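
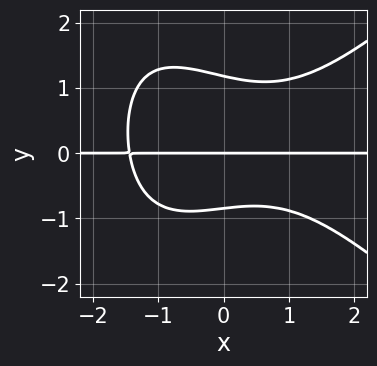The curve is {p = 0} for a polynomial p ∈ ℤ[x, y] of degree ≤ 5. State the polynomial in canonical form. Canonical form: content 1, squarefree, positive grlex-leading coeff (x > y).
x^3*y - x*y^3 - 3*y^3 + y^2 + 3*y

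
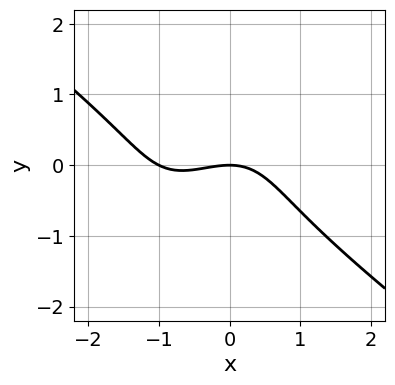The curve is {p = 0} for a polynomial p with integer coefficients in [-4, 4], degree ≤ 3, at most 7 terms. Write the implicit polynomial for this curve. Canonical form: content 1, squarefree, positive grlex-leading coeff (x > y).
1. The degree is 3 — no degree-2 curve has this shape.
2. Reading off the gridlines: one y-axis crossing is at y = 0; among the integer gridlines, it crosses the x-axis at x ∈ {-1, 0}.
3. Matching integer coefficients to the picture gives p.

x^3 - x*y^2 + y^3 + x^2 + 2*y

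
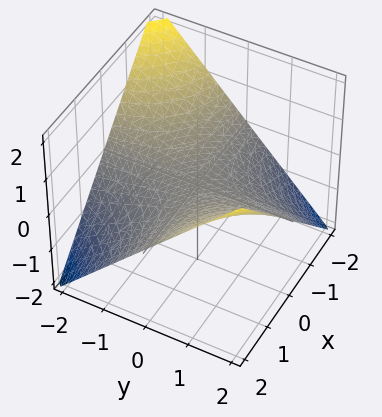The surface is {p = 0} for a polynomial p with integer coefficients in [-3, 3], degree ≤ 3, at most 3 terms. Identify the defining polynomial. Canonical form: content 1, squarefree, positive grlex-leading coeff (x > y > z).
x*y - 2*z

1. Degree: a saddle surface; a quadric, so deg p = 2.
2. Checking where it meets the axes: the visible y-axis segment lies entirely on the surface; every point of the x-axis in the box is on the surface; it crosses the z-axis at the gridline z = 0.
3. Matching integer coefficients to the picture gives p.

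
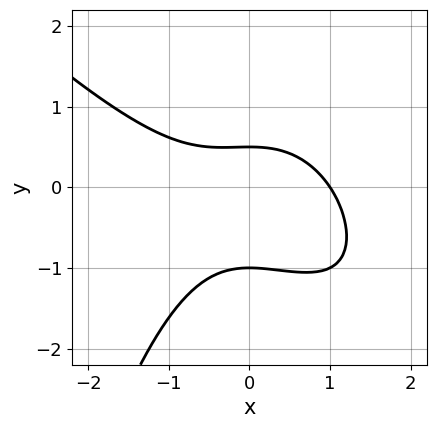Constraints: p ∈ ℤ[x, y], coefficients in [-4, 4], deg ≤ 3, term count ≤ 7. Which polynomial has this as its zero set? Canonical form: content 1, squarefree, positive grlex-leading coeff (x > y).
(a) Degree: a generic line meets the curve in up to 3 points, so deg p = 3.
(b) Against the integer gridlines: it crosses the y-axis at the gridline y = -1; it crosses the x-axis at the gridline x = 1.
(c) Putting this together gives p.

x^3 + x^2*y + 2*y^2 + y - 1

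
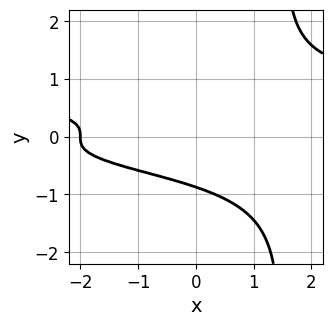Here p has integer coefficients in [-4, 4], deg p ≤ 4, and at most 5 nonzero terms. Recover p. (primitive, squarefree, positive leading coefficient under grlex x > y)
Degree: a generic line meets the curve in up to 4 points, so deg p = 4.
From the visible intercepts: one x-axis crossing is at x = -2.
Putting this together gives p.

2*x*y^3 - 3*y^3 - x - 2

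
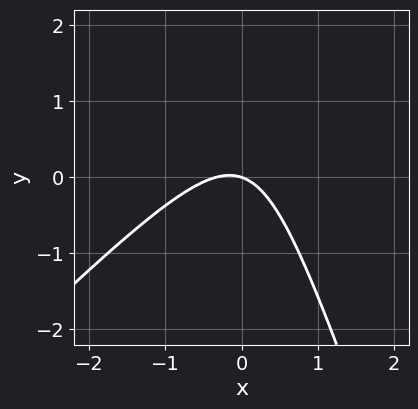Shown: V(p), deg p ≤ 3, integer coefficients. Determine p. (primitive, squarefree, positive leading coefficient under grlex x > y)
First, the degree is 2 — a generic line meets the curve in up to 2 points.
Then, from the visible intercepts: it crosses the x-axis at the gridline x = 0; it meets the y-axis at y = 0 (among the integer gridlines).
Finally, matching integer coefficients to the picture gives p.

3*x^2 - 2*x*y - y^2 + x + 3*y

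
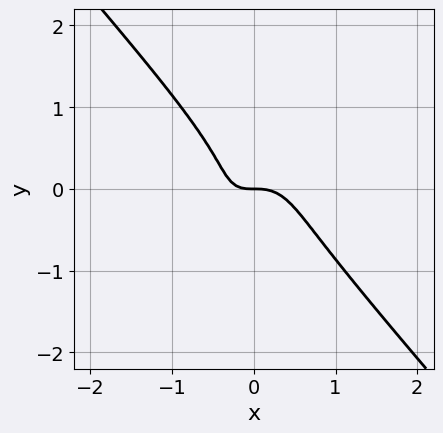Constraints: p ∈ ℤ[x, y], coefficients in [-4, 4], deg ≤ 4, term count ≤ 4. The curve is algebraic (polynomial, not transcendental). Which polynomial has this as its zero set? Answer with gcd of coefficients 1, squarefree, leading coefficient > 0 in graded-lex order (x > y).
(a) Degree: the shape is more complex than any degree-2 curve, so deg p = 3.
(b) From the axis intercepts and sections: one x-axis crossing is at x = 0; one y-axis crossing is at y = 0.
(c) Together with the visible shape, these determine p as stated.

3*x^3 + 2*y^3 + x*y + y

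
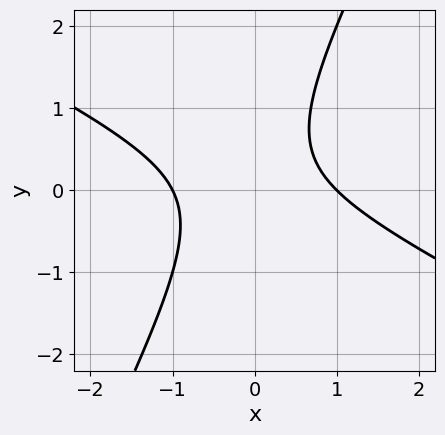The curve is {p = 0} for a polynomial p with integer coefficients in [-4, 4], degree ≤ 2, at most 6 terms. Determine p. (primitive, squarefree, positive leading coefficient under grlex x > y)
(a) Degree: a generic line meets the curve in up to 2 points, so deg p = 2.
(b) Against the integer gridlines: among the integer gridlines, it crosses the x-axis at x ∈ {-1, 1}; the curve avoids every integer y-axis point in the box.
(c) These observations pin down the coefficients.

2*x^2 + 3*x*y - 2*y^2 + y - 2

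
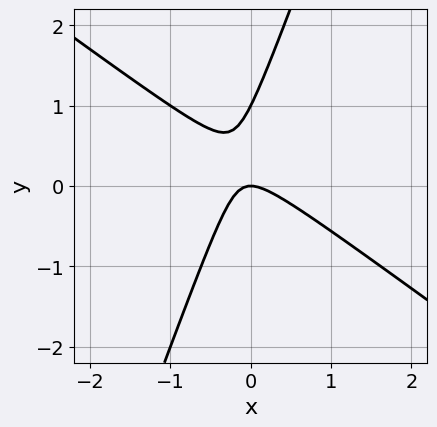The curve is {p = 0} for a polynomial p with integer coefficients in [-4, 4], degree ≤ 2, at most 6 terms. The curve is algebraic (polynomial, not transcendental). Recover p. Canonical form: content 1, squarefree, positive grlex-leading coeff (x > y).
First, degree: the shape is more complex than any degree-1 curve, so deg p = 2.
Next, observable constraints: the y-axis gridline crossings are at y ∈ {0, 1}; it meets the x-axis at x = 0 (among the integer gridlines).
Finally, assembling these constraints gives the stated polynomial.

2*x^2 + 2*x*y - y^2 + y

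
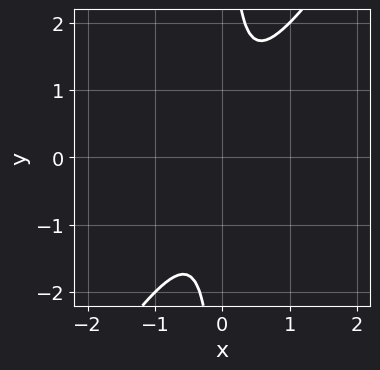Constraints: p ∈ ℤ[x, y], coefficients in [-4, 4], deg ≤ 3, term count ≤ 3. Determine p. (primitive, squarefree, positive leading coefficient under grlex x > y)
3*x^2 - 2*x*y + 1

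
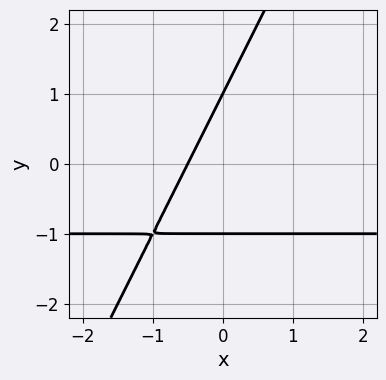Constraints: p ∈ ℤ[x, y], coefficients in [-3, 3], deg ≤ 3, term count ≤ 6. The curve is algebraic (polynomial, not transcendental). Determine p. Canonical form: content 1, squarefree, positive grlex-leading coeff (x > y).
First, deg p = 2. A generic line meets the curve in up to 2 points.
Then, checking where it meets the axes: the y-axis gridline crossings are at y ∈ {-1, 1}.
Finally, together with the visible shape, these determine p as stated.

2*x*y - y^2 + 2*x + 1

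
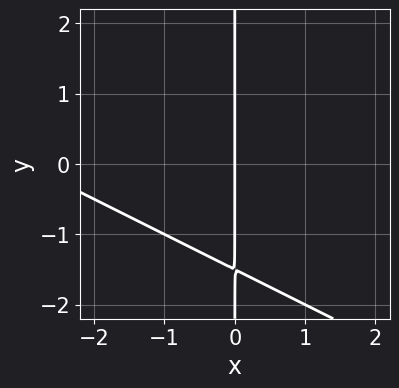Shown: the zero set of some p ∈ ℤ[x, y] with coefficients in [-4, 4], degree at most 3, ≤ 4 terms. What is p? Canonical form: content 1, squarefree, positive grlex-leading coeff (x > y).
(a) deg p = 2.
(b) Against the integer gridlines: one x-axis crossing is at x = 0; the visible y-axis segment lies entirely on the curve.
(c) Solving for integer coefficients yields p as stated.

x^2 + 2*x*y + 3*x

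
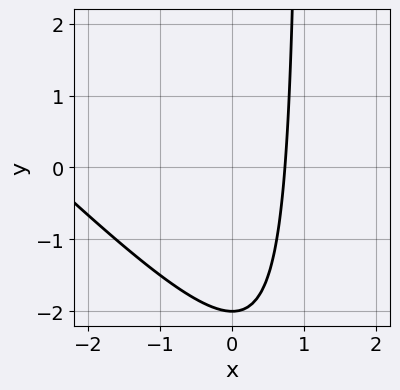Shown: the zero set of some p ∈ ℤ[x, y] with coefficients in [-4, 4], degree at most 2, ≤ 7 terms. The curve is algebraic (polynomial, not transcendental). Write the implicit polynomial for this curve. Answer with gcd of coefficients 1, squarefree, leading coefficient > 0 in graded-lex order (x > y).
x^2 + x*y + 2*x - y - 2

(a) The degree is 2 — no degree-1 curve has this shape.
(b) Reading off the gridlines: one y-axis crossing is at y = -2.
(c) Together with the visible shape, these determine p as stated.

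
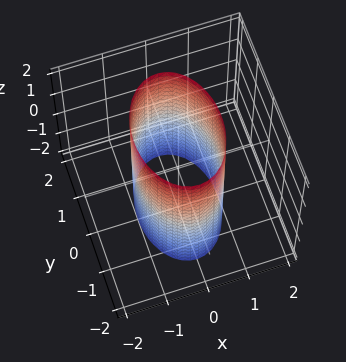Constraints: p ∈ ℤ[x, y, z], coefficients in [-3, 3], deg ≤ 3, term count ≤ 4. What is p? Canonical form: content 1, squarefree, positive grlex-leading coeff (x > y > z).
First, deg p = 2. Constant cross-section along one axis; a quadric.
Next, symmetries: mirror symmetry z ↦ −z ⇒ only even powers of z; the x ↦ −x reflection is a symmetry, so x appears only in even powers; the y ↦ −y reflection is a symmetry, so y appears only in even powers.
Next, from the axis intercepts and sections: it misses every integer gridline on the z-axis; the x-axis gridline crossings are at x ∈ {-1, 1}.
Finally, putting this together gives p.

2*x^2 + y^2 - 2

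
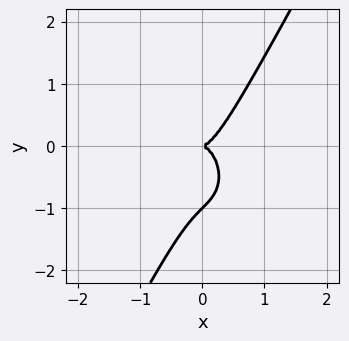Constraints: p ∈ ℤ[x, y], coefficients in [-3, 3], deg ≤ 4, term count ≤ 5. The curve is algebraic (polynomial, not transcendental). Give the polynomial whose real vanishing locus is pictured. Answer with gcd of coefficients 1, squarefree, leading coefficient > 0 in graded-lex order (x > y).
3*x^3 + x*y^2 - y^3 - y^2

(a) Degree: the shape is more complex than any degree-2 curve, so deg p = 3.
(b) From the visible intercepts: one x-axis crossing is at x = 0; among the integer gridlines, it crosses the y-axis at y ∈ {-1, 0}.
(c) Matching integer coefficients to the picture gives p.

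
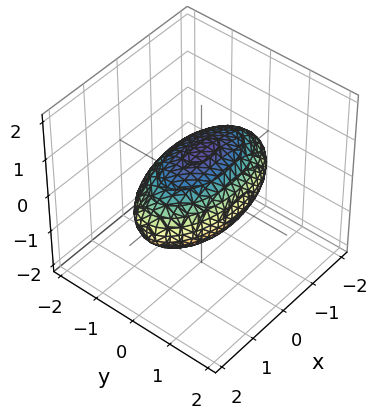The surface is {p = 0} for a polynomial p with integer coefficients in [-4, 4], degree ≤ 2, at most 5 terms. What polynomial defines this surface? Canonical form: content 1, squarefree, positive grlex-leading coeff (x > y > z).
x^2 + 3*y^2 + 3*z^2 - 3

1. Degree: a closed, bounded, convex surface; a quadric, so deg p = 2.
2. Symmetries: mirror symmetry z ↦ −z ⇒ only even powers of z; it's symmetric under y → −y, forcing even powers of y; it's symmetric under x → −x, forcing even powers of x.
3. Checking where it meets the axes: the z-axis gridline crossings are at z ∈ {-1, 1}; the y-axis gridline crossings are at y ∈ {-1, 1}.
4. These observations pin down the coefficients.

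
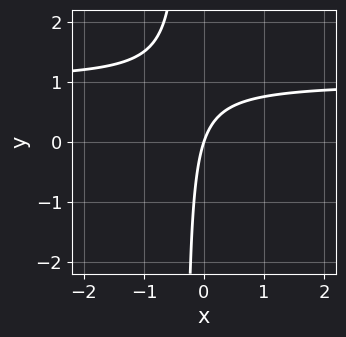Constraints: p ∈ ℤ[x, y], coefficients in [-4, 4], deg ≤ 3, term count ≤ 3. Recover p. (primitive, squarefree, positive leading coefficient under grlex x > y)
First, deg p = 2. The shape is more complex than any degree-1 curve.
Then, from the axis intercepts and sections: it crosses the y-axis at the gridline y = 0; it crosses the x-axis at the gridline x = 0.
Finally, assembling these constraints gives the stated polynomial.

3*x*y - 3*x + y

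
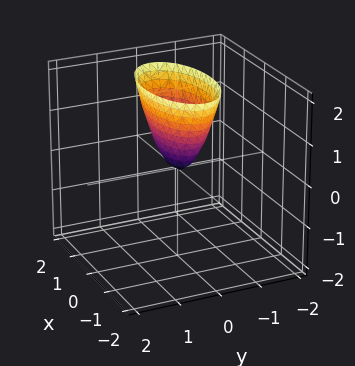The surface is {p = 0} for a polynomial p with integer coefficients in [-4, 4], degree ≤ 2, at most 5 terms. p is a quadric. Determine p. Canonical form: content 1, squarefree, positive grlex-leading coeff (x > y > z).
First, the degree is 2 — a single bowl opening along one axis; a quadric.
Next, symmetries: mirror symmetry x ↦ −x ⇒ only even powers of x; mirror symmetry y ↦ −y ⇒ only even powers of y.
Then, observable constraints: one y-axis crossing is at y = 0; one x-axis crossing is at x = 0.
Finally, the integer polynomial consistent with all of this is the stated p.

x^2 + 3*y^2 - z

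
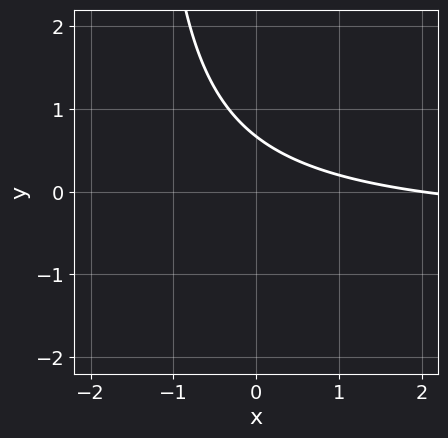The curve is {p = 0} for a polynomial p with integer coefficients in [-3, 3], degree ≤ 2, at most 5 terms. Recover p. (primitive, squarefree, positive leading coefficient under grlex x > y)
First, degree: no degree-1 curve has this shape, so deg p = 2.
Next, observable constraints: it crosses the x-axis at the gridline x = 2.
Finally, together with the visible shape, these determine p as stated.

2*x*y + x + 3*y - 2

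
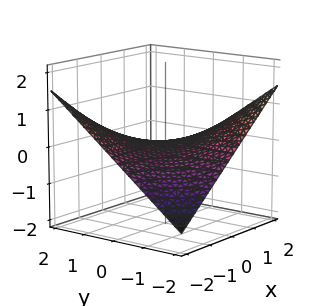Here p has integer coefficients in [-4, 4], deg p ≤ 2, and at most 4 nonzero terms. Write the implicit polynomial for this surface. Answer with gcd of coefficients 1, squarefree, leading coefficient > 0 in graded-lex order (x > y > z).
The degree is 2 — a hyperbolic paraboloid; a quadric.
From the visible intercepts: every point of the y-axis in the box is on the surface; one z-axis crossing is at z = 0; the visible x-axis segment lies entirely on the surface.
Solving for integer coefficients yields p as stated.

x*y + 3*z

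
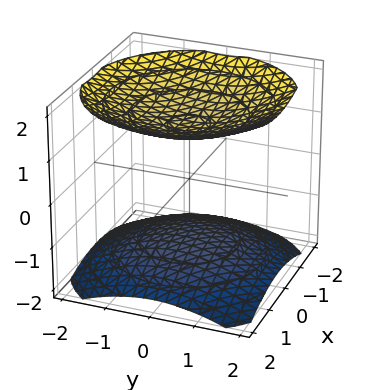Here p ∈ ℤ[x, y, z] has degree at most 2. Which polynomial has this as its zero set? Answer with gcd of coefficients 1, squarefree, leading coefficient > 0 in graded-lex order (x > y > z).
1. I count 2 distinct pieces.
2. Degree: two separate bowl-shaped sheets opening away from each other; a quadric, so deg p = 2.
3. By symmetry, the z-axis is an axis of rotation, so x and y enter only as x² + y²; the z ↦ −z reflection is a symmetry, so z appears only in even powers.
4. From the visible intercepts: it misses every integer gridline on the y-axis; no x-intercept at any integer in the box.
5. These observations pin down the coefficients.

x^2 + y^2 - 2*z^2 + 3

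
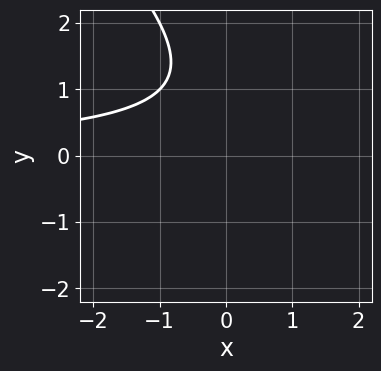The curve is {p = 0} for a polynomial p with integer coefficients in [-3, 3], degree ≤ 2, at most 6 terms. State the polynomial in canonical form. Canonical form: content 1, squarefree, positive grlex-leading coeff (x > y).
deg p = 2. A generic line meets the curve in up to 2 points.
Reading off the gridlines: it misses every integer gridline on the x-axis; no y-intercept at any integer in the box.
Solving for integer coefficients yields p as stated.

x*y + y^2 - 2*y + 2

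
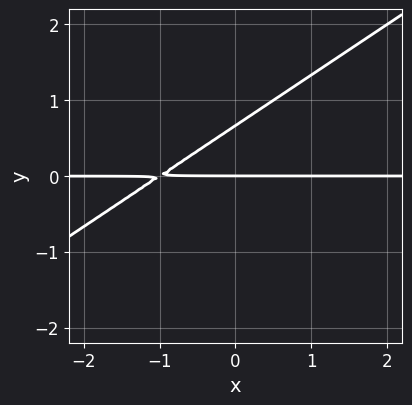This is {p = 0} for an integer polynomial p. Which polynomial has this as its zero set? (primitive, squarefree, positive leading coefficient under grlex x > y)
2*x*y - 3*y^2 + 2*y

First, the degree is 2 — the shape is more complex than any degree-1 curve.
Then, against the integer gridlines: every point of the x-axis in the box is on the curve; it meets the y-axis at y = 0 (among the integer gridlines).
Finally, solving for integer coefficients yields p as stated.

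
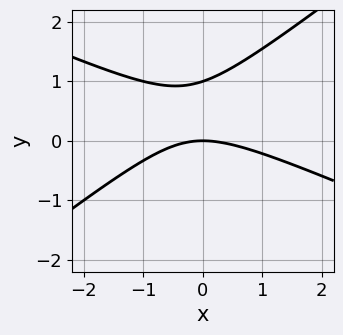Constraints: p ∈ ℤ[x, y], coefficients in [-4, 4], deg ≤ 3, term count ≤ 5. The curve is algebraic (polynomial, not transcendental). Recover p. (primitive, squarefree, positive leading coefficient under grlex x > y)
x^2 + x*y - 3*y^2 + 3*y

1. The degree is 2 — no degree-1 curve has this shape.
2. Reading off the gridlines: among the integer gridlines, it crosses the y-axis at y ∈ {0, 1}; it crosses the x-axis at the gridline x = 0.
3. These observations pin down the coefficients.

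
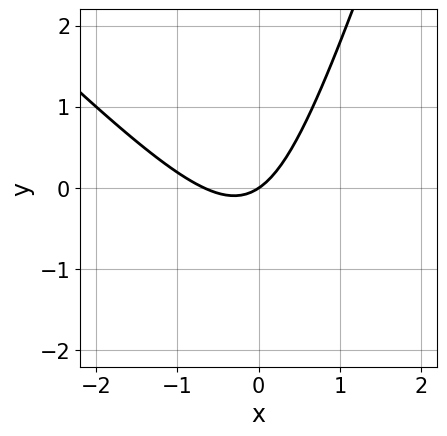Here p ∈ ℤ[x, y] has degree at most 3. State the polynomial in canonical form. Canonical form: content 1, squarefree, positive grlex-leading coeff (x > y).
3*x^2 + 2*x*y - y^2 + 2*x - 3*y

1. The degree is 2 — a generic line meets the curve in up to 2 points.
2. From the visible intercepts: it crosses the x-axis at the gridline x = 0; it meets the y-axis at y = 0 (among the integer gridlines).
3. Together with the visible shape, these determine p as stated.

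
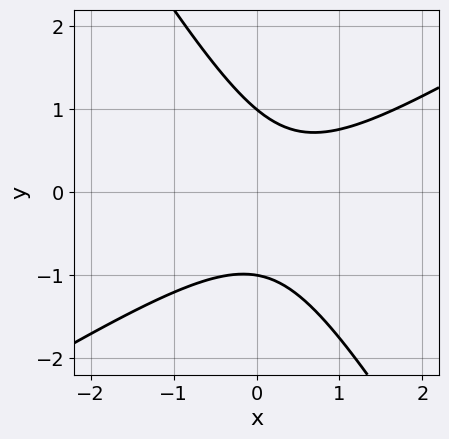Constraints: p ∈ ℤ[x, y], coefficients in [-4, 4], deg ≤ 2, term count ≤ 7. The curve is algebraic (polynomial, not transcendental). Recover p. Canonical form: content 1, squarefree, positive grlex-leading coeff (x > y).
Degree: the shape is more complex than any degree-1 curve, so deg p = 2.
Against the integer gridlines: among the integer gridlines, it crosses the y-axis at y ∈ {-1, 1}; no x-intercept at any integer in the box.
Putting this together gives p.

3*x^2 - 3*x*y - 3*y^2 - 2*x + 3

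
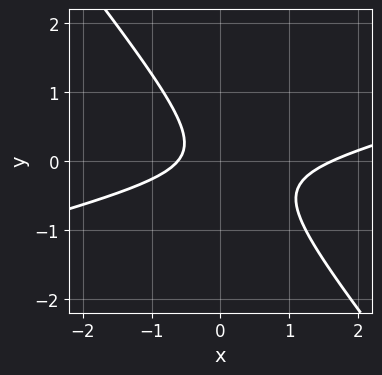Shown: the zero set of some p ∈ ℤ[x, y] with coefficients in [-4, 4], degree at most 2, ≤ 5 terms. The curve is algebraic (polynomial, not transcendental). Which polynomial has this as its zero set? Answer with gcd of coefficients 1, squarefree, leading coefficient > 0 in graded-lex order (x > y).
x^2 - 3*x*y - 3*y^2 - x - 1

1. The degree is 2 — a generic line meets the curve in up to 2 points.
2. Observable constraints: the curve avoids every integer y-axis point in the box.
3. The integer polynomial consistent with all of this is the stated p.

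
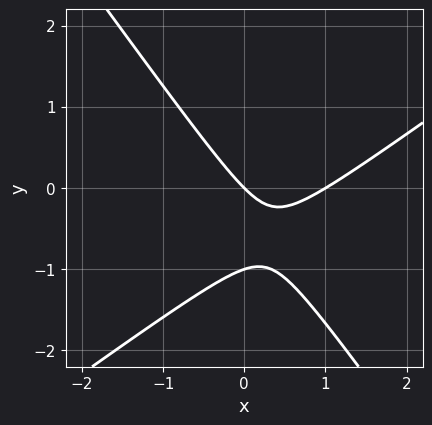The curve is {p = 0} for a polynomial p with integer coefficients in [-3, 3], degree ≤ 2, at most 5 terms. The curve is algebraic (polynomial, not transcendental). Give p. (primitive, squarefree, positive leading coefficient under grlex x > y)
deg p = 2. A generic line meets the curve in up to 2 points.
From the visible intercepts: among the integer gridlines, it crosses the y-axis at y ∈ {-1, 0}; among the integer gridlines, it crosses the x-axis at x ∈ {0, 1}.
Matching integer coefficients to the picture gives p.

3*x^2 - 2*x*y - 3*y^2 - 3*x - 3*y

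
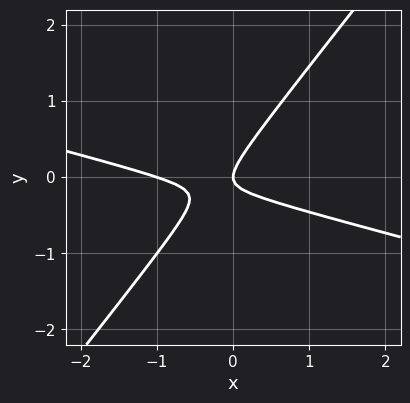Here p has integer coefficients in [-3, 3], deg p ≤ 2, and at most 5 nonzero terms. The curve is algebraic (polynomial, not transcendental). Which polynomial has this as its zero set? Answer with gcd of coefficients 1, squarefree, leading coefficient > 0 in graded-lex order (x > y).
x^2 + 3*x*y - 3*y^2 + x

(a) Degree: the shape is more complex than any degree-1 curve, so deg p = 2.
(b) Against the integer gridlines: one y-axis crossing is at y = 0; among the integer gridlines, it crosses the x-axis at x ∈ {-1, 0}.
(c) Assembling these constraints gives the stated polynomial.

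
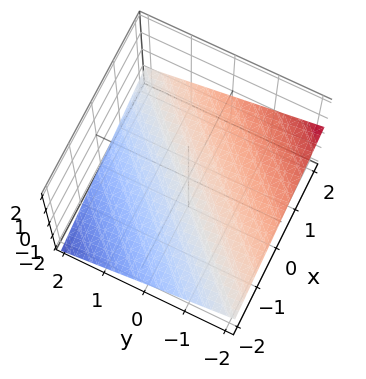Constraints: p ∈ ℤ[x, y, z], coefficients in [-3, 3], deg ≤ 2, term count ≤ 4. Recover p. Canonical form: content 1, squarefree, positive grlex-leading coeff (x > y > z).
x - y - 3*z - 2

The degree is 1 — every cross-section is a straight line — this is a plane.
From the axis intercepts and sections: it crosses the x-axis at the gridline x = 2; one y-axis crossing is at y = -2.
Assembling these constraints gives the stated polynomial.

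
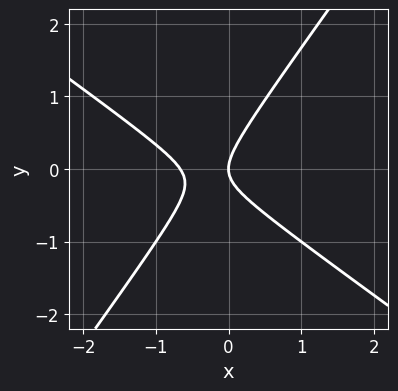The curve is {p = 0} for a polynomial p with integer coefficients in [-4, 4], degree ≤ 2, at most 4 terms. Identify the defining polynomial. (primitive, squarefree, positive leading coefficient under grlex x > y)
3*x^2 + 2*x*y - 3*y^2 + 2*x

1. The degree is 2 — no degree-1 curve has this shape.
2. Against the integer gridlines: one x-axis crossing is at x = 0; it meets the y-axis at y = 0 (among the integer gridlines).
3. Together with the visible shape, these determine p as stated.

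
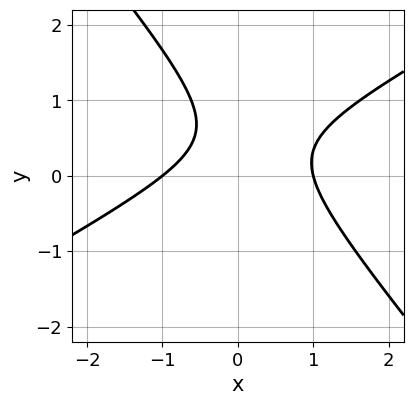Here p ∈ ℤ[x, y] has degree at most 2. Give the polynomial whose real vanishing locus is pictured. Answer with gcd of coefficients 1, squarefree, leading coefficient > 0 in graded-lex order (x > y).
2*x^2 - 2*x*y - 3*y^2 + 3*y - 2

(a) Degree: the shape is more complex than any degree-1 curve, so deg p = 2.
(b) From the visible intercepts: among the integer gridlines, it crosses the x-axis at x ∈ {-1, 1}; it misses every integer gridline on the y-axis.
(c) Putting this together gives p.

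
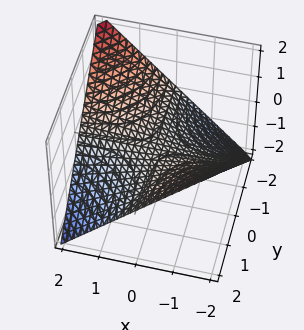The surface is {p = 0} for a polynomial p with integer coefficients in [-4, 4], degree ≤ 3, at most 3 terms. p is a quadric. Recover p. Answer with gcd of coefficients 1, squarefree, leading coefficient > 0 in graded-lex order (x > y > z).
x*y + 2*z

(a) deg p = 2. A hyperbolic paraboloid; a quadric.
(b) Checking where it meets the axes: the visible y-axis segment lies entirely on the surface; every point of the x-axis in the box is on the surface; one z-axis crossing is at z = 0.
(c) Together with the visible shape, these determine p as stated.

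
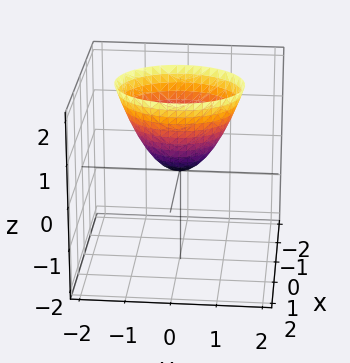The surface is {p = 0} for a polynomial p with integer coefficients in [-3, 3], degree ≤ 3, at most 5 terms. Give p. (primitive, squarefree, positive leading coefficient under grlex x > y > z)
1. deg p = 2.
2. Symmetries: mirror symmetry x ↦ −x ⇒ only even powers of x; it's symmetric under y → −y, forcing even powers of y.
3. From the axis intercepts and sections: it meets the x-axis at x = 0 (among the integer gridlines); it meets the z-axis at z = 0 (among the integer gridlines); it crosses the y-axis at the gridline y = 0.
4. Fitting integer coefficients to these (and the overall shape) gives p.

3*x^2 + 2*y^2 - 2*z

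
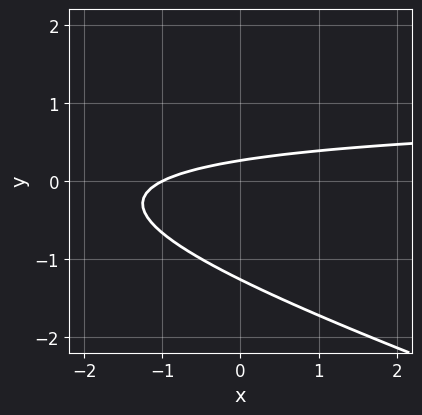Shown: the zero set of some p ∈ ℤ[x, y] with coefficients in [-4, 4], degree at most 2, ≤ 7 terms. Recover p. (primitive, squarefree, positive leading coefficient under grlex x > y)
x*y + 3*y^2 - x + 3*y - 1

1. Degree: no degree-1 curve has this shape, so deg p = 2.
2. Observable constraints: it crosses the x-axis at the gridline x = -1.
3. The integer polynomial consistent with all of this is the stated p.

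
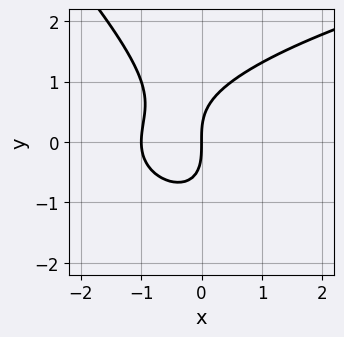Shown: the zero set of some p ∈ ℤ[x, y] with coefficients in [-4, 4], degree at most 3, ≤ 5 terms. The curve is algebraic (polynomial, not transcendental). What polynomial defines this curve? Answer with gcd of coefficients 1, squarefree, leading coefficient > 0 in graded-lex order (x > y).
x*y^2 + y^3 - 2*x^2 - 2*x

First, degree: a generic line meets the curve in up to 3 points, so deg p = 3.
Then, from the visible intercepts: it crosses the y-axis at the gridline y = 0; the x-axis gridline crossings are at x ∈ {-1, 0}.
Finally, fitting integer coefficients to these (and the overall shape) gives p.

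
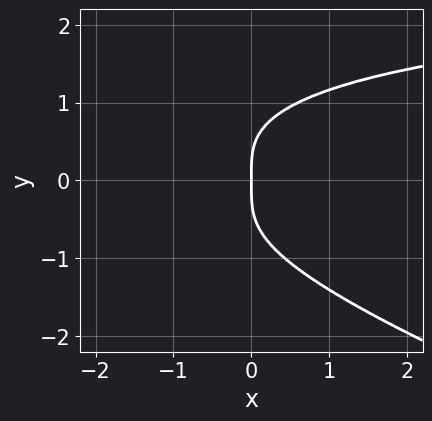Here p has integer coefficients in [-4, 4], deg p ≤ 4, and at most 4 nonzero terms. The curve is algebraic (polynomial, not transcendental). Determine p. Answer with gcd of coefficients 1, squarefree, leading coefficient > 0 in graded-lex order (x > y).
x*y^3 + 3*y^4 - 3*x*y^2 - 3*x

1. deg p = 4. The shape is more complex than any degree-3 curve.
2. Checking where it meets the axes: one x-axis crossing is at x = 0; it crosses the y-axis at the gridline y = 0.
3. Putting this together gives p.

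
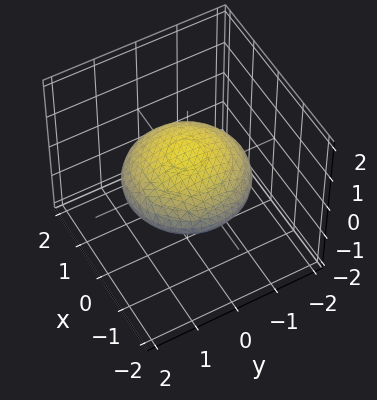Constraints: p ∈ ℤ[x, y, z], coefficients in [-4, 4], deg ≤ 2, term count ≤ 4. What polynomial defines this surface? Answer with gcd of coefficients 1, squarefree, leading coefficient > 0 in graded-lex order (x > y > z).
x^2 + y^2 + 3*z^2 - 2

Degree: a generic line meets the surface in up to 2 points, so deg p = 2.
Symmetries: rotational symmetry about the z-axis ⇒ p depends on x, y only through x² + y².
Reading off the gridlines: a circular section at z = 0 has radius between 1 and 2.
Matching integer coefficients to the picture gives p.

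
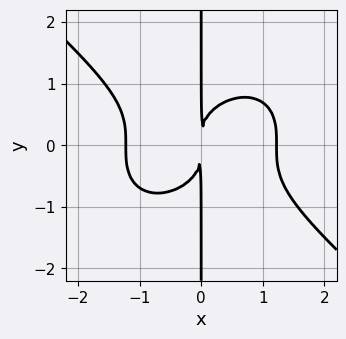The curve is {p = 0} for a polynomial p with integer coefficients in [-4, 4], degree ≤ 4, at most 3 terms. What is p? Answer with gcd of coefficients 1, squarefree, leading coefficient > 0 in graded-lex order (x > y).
Degree: the shape is more complex than any degree-3 curve, so deg p = 4.
Against the integer gridlines: the visible y-axis segment lies entirely on the curve.
Putting this together gives p.

2*x^4 + 3*x*y^3 - 3*x^2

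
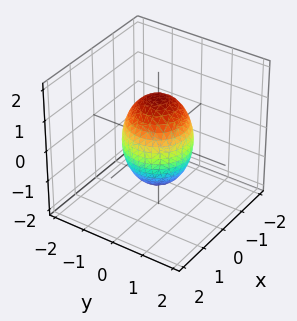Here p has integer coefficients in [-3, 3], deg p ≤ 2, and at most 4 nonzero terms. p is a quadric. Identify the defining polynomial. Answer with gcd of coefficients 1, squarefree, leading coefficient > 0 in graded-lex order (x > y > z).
(a) Degree: bounded and convex; a quadric, so deg p = 2.
(b) Symmetry: the z-axis is an axis of rotation, so x and y enter only as x² + y²; the z ↦ −z reflection is a symmetry, so z appears only in even powers.
(c) Checking where it meets the axes: a circular section at z = 0 has radius exactly 1; among the integer gridlines, it crosses the x-axis at x ∈ {-1, 1}; among the integer gridlines, it crosses the y-axis at y ∈ {-1, 1}.
(d) These observations pin down the coefficients.

2*x^2 + 2*y^2 + z^2 - 2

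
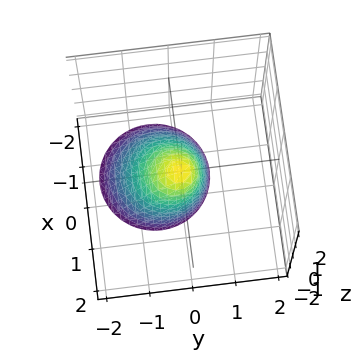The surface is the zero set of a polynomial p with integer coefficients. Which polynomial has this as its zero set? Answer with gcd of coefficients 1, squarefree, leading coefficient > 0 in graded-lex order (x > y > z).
Degree: no degree-1 surface has this shape, so deg p = 2.
From the visible intercepts: it meets the y-axis at y = 0 (among the integer gridlines); it meets the x-axis at x = 0 (among the integer gridlines).
Matching integer coefficients to the picture gives p.

2*x^2 - x*z + 2*y^2 - y*z + z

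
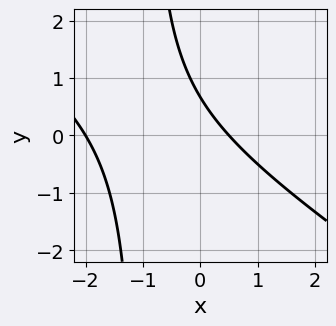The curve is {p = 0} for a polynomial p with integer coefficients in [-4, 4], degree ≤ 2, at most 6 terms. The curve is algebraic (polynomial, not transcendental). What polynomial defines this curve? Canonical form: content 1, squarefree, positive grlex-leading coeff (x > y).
2*x^2 + 3*x*y + 3*x + 3*y - 2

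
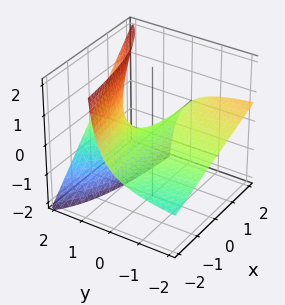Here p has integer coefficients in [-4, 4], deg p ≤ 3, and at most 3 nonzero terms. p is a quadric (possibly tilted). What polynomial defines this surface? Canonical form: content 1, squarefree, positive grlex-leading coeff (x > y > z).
1. deg p = 2. The shape is more complex than any degree-1 surface.
2. From the axis intercepts and sections: it crosses the z-axis at the gridline z = 0; the visible y-axis segment lies entirely on the surface; the visible x-axis segment lies entirely on the surface.
3. Putting this together gives p.

x*y - 2*y*z + 2*z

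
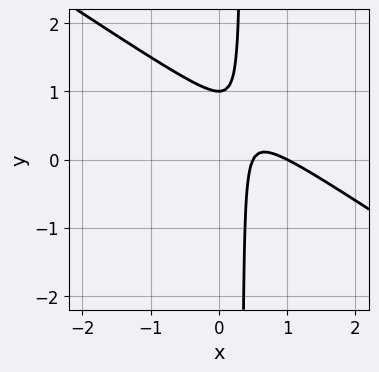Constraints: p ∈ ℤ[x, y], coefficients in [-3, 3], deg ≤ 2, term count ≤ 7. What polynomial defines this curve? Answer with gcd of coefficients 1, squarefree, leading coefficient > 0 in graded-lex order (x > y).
deg p = 2. No degree-1 curve has this shape.
From the axis intercepts and sections: one y-axis crossing is at y = 1; one x-axis crossing is at x = 1.
Fitting integer coefficients to these (and the overall shape) gives p.

2*x^2 + 3*x*y - 3*x - y + 1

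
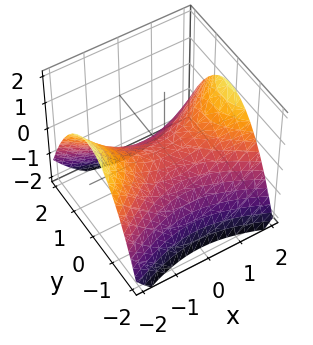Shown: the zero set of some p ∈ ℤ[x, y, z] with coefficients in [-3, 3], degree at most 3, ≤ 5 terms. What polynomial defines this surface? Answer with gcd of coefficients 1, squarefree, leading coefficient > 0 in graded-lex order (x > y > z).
deg p = 2. A hyperbolic paraboloid; a quadric.
Symmetries: mirror symmetry x ↦ −x ⇒ only even powers of x; mirror symmetry y ↦ −y ⇒ only even powers of y.
Checking where it meets the axes: one y-axis crossing is at y = 0; it meets the x-axis at x = 0 (among the integer gridlines); it meets the z-axis at z = 0 (among the integer gridlines).
Together with the visible shape, these determine p as stated.

x^2 - 2*y^2 - 3*z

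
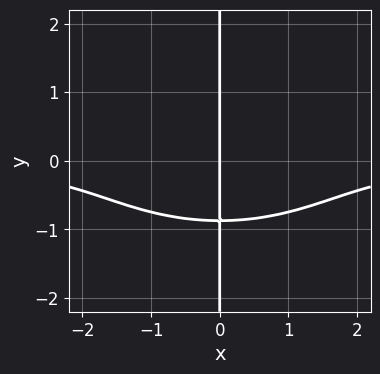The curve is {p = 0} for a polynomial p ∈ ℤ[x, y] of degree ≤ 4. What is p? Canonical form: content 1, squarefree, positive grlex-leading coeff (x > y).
x^3*y + 3*x*y^3 + 2*x

1. Degree: the shape is more complex than any degree-3 curve, so deg p = 4.
2. Reading off the gridlines: the visible y-axis segment lies entirely on the curve; it crosses the x-axis at the gridline x = 0.
3. These observations pin down the coefficients.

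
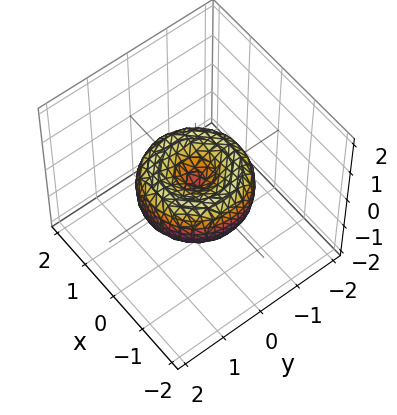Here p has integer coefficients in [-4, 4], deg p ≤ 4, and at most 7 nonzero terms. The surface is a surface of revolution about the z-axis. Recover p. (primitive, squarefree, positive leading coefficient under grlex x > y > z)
2*x^4 + 4*x^2*y^2 + 2*y^4 - 3*x^2 - 3*y^2 + 3*z^2

(a) deg p = 4. The shape is more complex than any degree-3 surface.
(b) Symmetry: every cross-section ⟂ z is a circle, so x, y appear only via x² + y².
(c) Observable constraints: one y-axis crossing is at y = 0; it crosses the z-axis at the gridline z = 0; a circular section at z = 0 has radius between 1 and 2.
(d) Solving for integer coefficients yields p as stated.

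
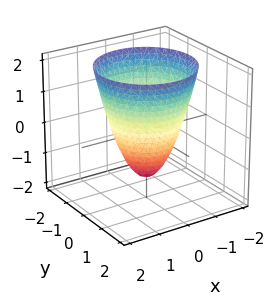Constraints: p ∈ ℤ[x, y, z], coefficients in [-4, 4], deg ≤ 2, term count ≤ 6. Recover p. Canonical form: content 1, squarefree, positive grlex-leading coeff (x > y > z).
3*x^2 + 3*y^2 - 2*z - 3

(a) Degree: no degree-1 surface has this shape, so deg p = 2.
(b) Symmetries: rotational symmetry about the z-axis ⇒ p depends on x, y only through x² + y².
(c) Observable constraints: a circular section at z = 0 has radius exactly 1; the y-axis gridline crossings are at y ∈ {-1, 1}.
(d) Assembling these constraints gives the stated polynomial. Check: (-1, 0, 0) on the x-axis lies on the surface, and p(-1, 0, 0) = 0. ✓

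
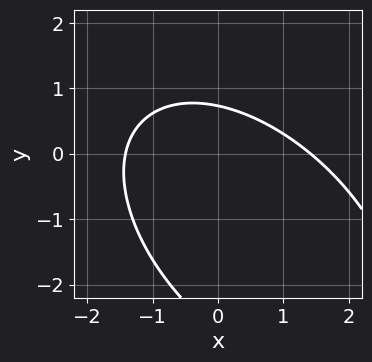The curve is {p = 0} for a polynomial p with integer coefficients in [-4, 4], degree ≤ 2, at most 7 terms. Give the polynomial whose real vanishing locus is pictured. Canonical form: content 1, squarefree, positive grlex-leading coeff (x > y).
x^2 + x*y + y^2 + 2*y - 2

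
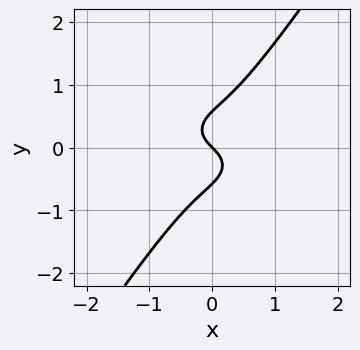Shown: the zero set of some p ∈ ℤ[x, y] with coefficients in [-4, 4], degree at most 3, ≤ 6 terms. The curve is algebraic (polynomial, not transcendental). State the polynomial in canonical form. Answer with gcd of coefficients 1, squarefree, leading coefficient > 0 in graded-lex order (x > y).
1. The degree is 3 — no degree-2 curve has this shape.
2. Against the integer gridlines: it meets the x-axis at x = 0 (among the integer gridlines); it crosses the y-axis at the gridline y = 0.
3. Matching integer coefficients to the picture gives p.

3*x^3 + 3*x*y^2 - 3*y^3 + x + y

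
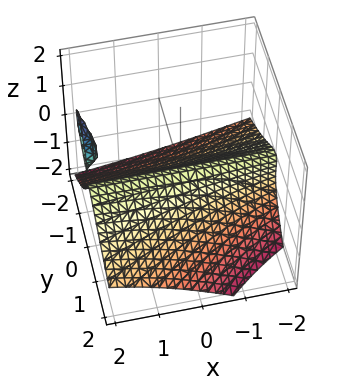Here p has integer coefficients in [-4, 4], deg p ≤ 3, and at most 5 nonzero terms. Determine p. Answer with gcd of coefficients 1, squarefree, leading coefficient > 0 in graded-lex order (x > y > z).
1. There are 2 components. Treating them together as one polynomial.
2. Degree: the shape is more complex than any degree-2 surface, so deg p = 3.
3. Observable constraints: every point of the x-axis in the box is on the surface; one z-axis crossing is at z = 0; one y-axis crossing is at y = 0.
4. Assembling these constraints gives the stated polynomial.

2*x*y*z - x*z^2 + 2*z^3 + 3*y^2 + z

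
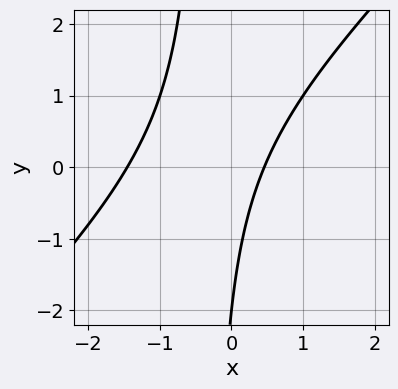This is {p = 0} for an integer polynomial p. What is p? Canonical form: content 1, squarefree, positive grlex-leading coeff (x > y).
3*x^2 - 3*x*y + 3*x - y - 2

Degree: the shape is more complex than any degree-1 curve, so deg p = 2.
Against the integer gridlines: one y-axis crossing is at y = -2.
Assembling these constraints gives the stated polynomial.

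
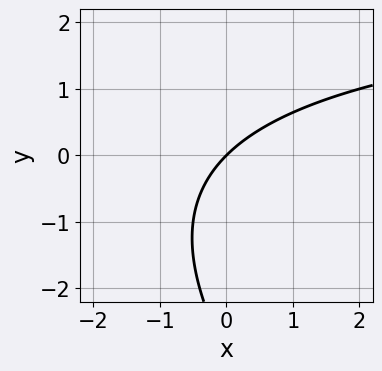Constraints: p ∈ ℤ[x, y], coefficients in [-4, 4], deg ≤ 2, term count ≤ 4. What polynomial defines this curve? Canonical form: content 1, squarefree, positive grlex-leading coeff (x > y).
The degree is 2 — the shape is more complex than any degree-1 curve.
From the axis intercepts and sections: it crosses the y-axis at the gridline y = 0; it meets the x-axis at x = 0 (among the integer gridlines).
Matching integer coefficients to the picture gives p.

x*y + y^2 - 3*x + 3*y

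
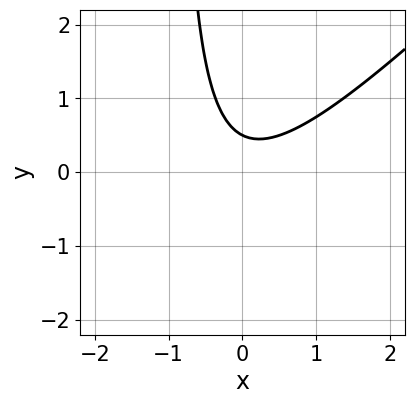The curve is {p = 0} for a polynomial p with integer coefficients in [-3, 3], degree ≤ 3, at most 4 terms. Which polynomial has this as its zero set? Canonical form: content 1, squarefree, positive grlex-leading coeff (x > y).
1. deg p = 2.
2. Observable constraints: no x-intercept at any integer in the box.
3. These observations pin down the coefficients.

2*x^2 - 2*x*y - 2*y + 1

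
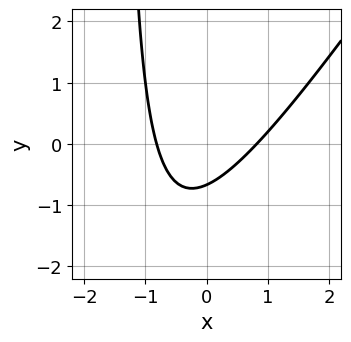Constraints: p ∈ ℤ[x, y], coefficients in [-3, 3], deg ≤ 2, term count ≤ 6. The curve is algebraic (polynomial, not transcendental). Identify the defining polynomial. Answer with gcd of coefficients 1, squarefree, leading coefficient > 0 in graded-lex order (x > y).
3*x^2 - 2*x*y - 3*y - 2

1. Degree: the shape is more complex than any degree-1 curve, so deg p = 2.
2. Matching integer coefficients to the picture gives p.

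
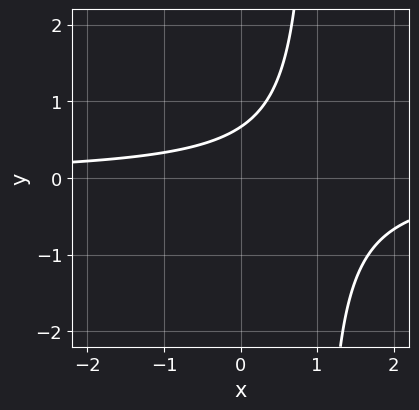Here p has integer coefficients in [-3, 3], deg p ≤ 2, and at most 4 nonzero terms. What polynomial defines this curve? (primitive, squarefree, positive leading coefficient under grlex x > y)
3*x*y - 3*y + 2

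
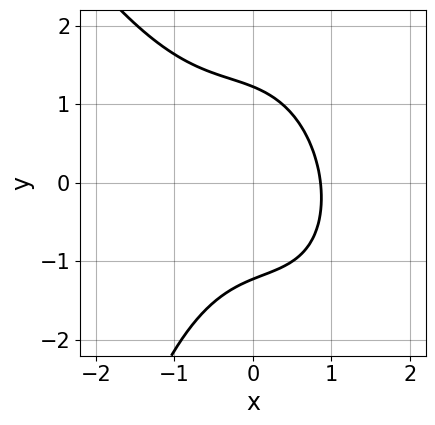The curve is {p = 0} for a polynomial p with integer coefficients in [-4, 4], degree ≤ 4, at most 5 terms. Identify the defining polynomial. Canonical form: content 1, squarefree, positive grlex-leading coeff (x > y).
2*x^3 + x^2*y + 2*y^2 + 2*x - 3

deg p = 3. No degree-2 curve has this shape.
The integer polynomial consistent with all of this is the stated p.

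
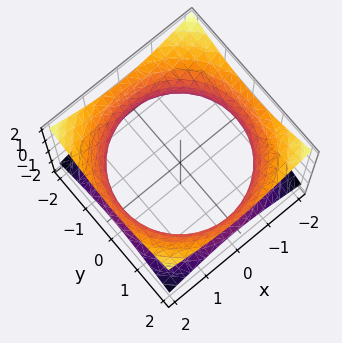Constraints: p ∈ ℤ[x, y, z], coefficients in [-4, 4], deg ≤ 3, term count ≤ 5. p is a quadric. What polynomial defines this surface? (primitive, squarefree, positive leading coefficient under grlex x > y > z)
x^2 + y^2 - 2*z^2 - 3

(a) Degree: one connected sheet with a waist; a quadric, so deg p = 2.
(b) Symmetries: the z ↦ −z reflection is a symmetry, so z appears only in even powers; the z-axis is an axis of rotation, so x and y enter only as x² + y².
(c) Observable constraints: it misses every integer gridline on the z-axis; a circular section at z = 0 has radius between 1 and 2.
(d) Matching integer coefficients to the picture gives p.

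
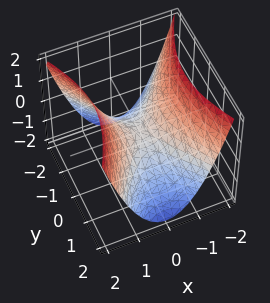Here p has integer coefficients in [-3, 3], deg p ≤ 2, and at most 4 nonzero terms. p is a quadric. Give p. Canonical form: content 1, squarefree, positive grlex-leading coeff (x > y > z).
2*x^2 - y^2 - 2*z

(a) deg p = 2. A saddle surface; a quadric.
(b) Symmetries: mirror symmetry y ↦ −y ⇒ only even powers of y; the x ↦ −x reflection is a symmetry, so x appears only in even powers.
(c) From the axis intercepts and sections: it meets the y-axis at y = 0 (among the integer gridlines); it meets the z-axis at z = 0 (among the integer gridlines); it meets the x-axis at x = 0 (among the integer gridlines).
(d) Solving for integer coefficients yields p as stated.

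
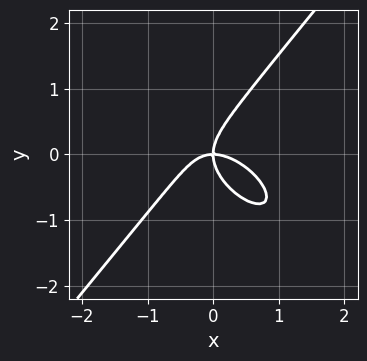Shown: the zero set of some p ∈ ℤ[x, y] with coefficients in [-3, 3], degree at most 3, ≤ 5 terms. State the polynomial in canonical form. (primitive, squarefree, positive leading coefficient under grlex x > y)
1. Degree: no degree-2 curve has this shape, so deg p = 3.
2. From the axis intercepts and sections: one y-axis crossing is at y = 0; it meets the x-axis at x = 0 (among the integer gridlines).
3. Fitting integer coefficients to these (and the overall shape) gives p.

3*x^3 + 2*x^2*y - 3*y^3 + 3*x*y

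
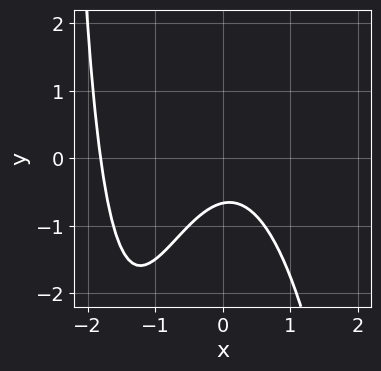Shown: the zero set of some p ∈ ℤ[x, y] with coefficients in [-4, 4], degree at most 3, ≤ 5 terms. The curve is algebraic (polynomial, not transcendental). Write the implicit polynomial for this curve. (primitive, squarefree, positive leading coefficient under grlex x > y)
1. The degree is 3 — the shape is more complex than any degree-2 curve.
2. Putting this together gives p.

2*x^3 + 3*x^2 + x*y + 3*y + 2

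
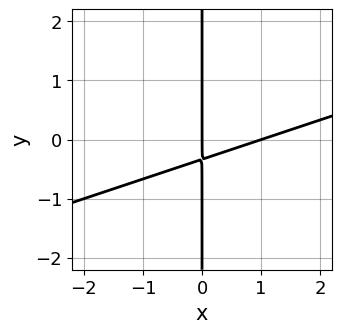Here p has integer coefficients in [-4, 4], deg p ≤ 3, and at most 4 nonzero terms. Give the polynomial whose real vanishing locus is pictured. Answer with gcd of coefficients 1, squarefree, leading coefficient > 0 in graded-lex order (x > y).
First, deg p = 2. A generic line meets the curve in up to 2 points.
Then, checking where it meets the axes: the x-axis gridline crossings are at x ∈ {0, 1}; every point of the y-axis in the box is on the curve.
Finally, solving for integer coefficients yields p as stated.

x^2 - 3*x*y - x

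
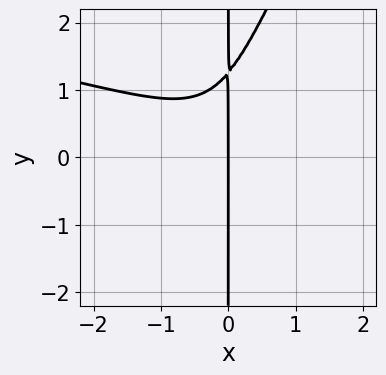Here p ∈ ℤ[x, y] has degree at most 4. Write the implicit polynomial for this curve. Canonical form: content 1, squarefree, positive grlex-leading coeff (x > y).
1. The degree is 4 — the shape is more complex than any degree-3 curve.
2. Against the integer gridlines: the visible y-axis segment lies entirely on the curve; it meets the x-axis at x = 0 (among the integer gridlines).
3. Assembling these constraints gives the stated polynomial.

2*x^2*y^2 - x*y^3 + 2*x^3 + 2*x^2*y + 2*x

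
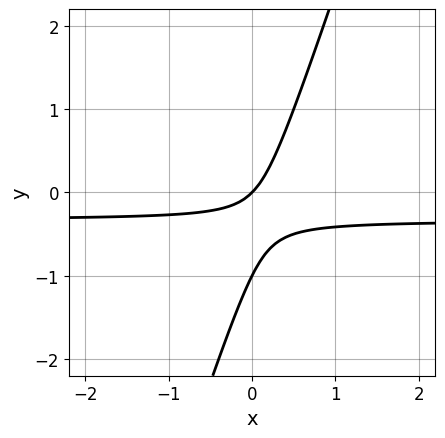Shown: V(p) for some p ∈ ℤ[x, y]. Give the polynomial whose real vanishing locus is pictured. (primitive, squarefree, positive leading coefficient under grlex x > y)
3*x*y - y^2 + x - y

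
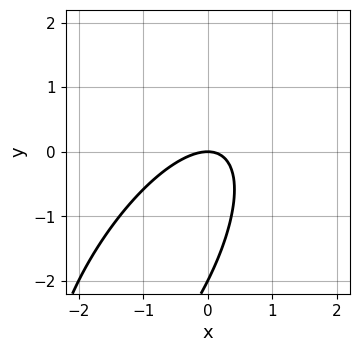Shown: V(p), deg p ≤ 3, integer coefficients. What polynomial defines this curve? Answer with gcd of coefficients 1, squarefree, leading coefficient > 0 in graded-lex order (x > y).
The degree is 2 — a generic line meets the curve in up to 2 points.
Observable constraints: the y-axis gridline crossings are at y ∈ {-2, 0}; it crosses the x-axis at the gridline x = 0.
These observations pin down the coefficients.

2*x^2 - 2*x*y + y^2 + 2*y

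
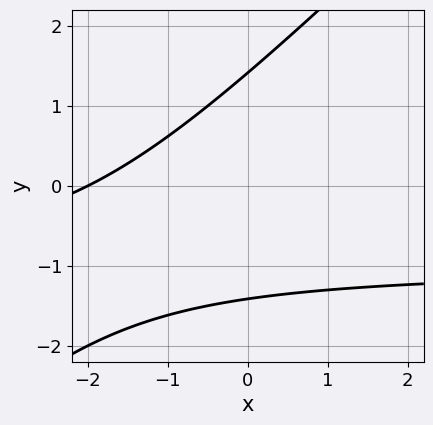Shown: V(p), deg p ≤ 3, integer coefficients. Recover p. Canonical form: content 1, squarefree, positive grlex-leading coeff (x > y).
x*y - y^2 + x + 2

First, deg p = 2. The shape is more complex than any degree-1 curve.
Then, reading off the gridlines: one x-axis crossing is at x = -2.
Finally, together with the visible shape, these determine p as stated.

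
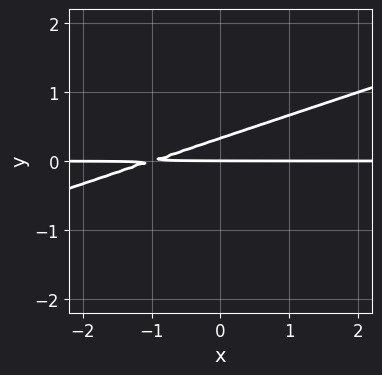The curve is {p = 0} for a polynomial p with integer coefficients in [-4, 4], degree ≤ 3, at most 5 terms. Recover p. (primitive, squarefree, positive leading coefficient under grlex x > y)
x*y - 3*y^2 + y

(a) deg p = 2. The shape is more complex than any degree-1 curve.
(b) Observable constraints: it meets the y-axis at y = 0 (among the integer gridlines); every point of the x-axis in the box is on the curve.
(c) These observations pin down the coefficients.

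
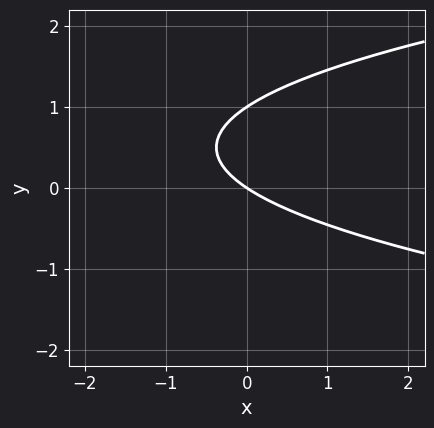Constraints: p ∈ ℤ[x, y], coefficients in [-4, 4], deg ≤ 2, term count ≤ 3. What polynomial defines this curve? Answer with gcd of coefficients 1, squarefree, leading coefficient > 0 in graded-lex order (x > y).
deg p = 2. A generic line meets the curve in up to 2 points.
Against the integer gridlines: among the integer gridlines, it crosses the y-axis at y ∈ {0, 1}; one x-axis crossing is at x = 0.
Together with the visible shape, these determine p as stated.

3*y^2 - 2*x - 3*y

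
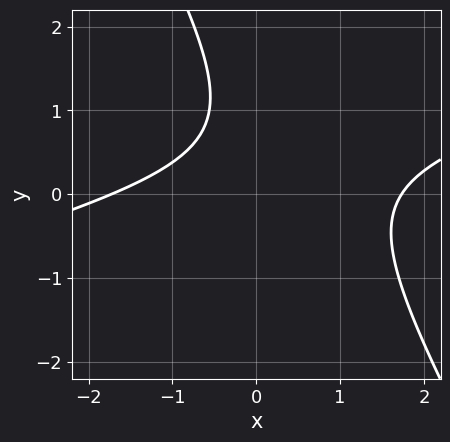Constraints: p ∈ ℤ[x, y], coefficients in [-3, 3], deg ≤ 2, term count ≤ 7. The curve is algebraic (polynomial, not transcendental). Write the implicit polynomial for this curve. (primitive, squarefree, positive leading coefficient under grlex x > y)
x^2 - 3*x*y - 2*y^2 + 3*y - 3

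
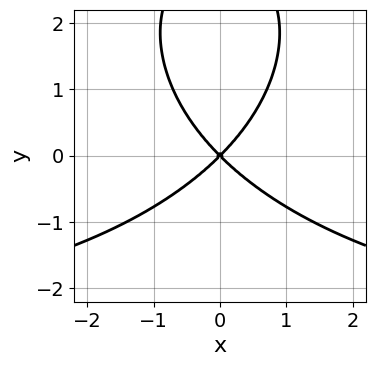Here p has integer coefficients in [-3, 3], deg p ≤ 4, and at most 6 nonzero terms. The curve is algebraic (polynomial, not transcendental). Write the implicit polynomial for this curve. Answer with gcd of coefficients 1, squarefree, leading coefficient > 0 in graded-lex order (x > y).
1. The degree is 3 — a generic line meets the curve in up to 3 points.
2. Symmetries: it's symmetric under x → −x, forcing even powers of x.
3. Observable constraints: it meets the x-axis at x = 0 (among the integer gridlines); one y-axis crossing is at y = 0.
4. Assembling these constraints gives the stated polynomial.

x^2*y + y^3 + 3*x^2 - 3*y^2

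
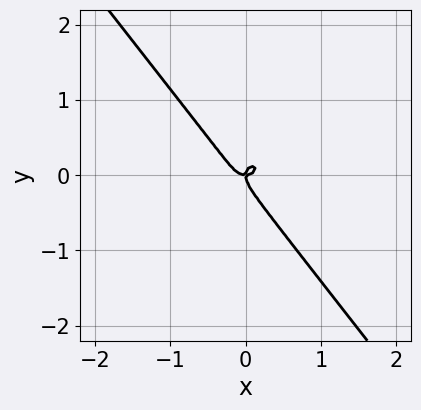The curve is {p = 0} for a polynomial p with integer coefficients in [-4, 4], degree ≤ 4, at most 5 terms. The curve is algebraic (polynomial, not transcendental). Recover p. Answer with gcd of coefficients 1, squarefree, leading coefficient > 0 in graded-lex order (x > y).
3*x^3 + 2*x*y^2 + 3*y^3 - x*y

(a) The degree is 3 — a generic line meets the curve in up to 3 points.
(b) Reading off the gridlines: it meets the x-axis at x = 0 (among the integer gridlines); it meets the y-axis at y = 0 (among the integer gridlines).
(c) Assembling these constraints gives the stated polynomial.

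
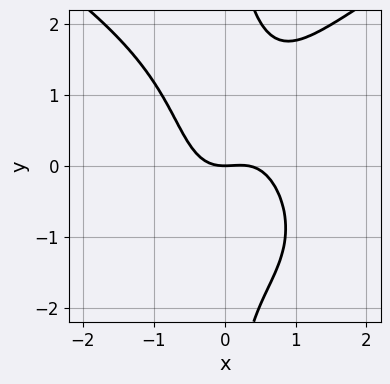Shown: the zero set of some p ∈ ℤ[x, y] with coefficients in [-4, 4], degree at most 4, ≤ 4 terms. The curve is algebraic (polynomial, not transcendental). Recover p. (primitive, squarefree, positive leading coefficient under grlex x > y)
x*y^3 - 3*x^3 + x^2 - 2*y

(a) Degree: a generic line meets the curve in up to 4 points, so deg p = 4.
(b) From the axis intercepts and sections: it meets the y-axis at y = 0 (among the integer gridlines); it crosses the x-axis at the gridline x = 0.
(c) Putting this together gives p.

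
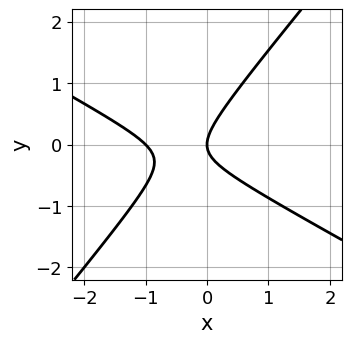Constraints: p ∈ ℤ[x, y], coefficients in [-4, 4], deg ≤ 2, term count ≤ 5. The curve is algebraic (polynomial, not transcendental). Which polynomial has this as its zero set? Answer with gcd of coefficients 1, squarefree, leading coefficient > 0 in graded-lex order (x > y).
1. The degree is 2 — no degree-1 curve has this shape.
2. From the axis intercepts and sections: it meets the y-axis at y = 0 (among the integer gridlines); the x-axis gridline crossings are at x ∈ {-1, 0}.
3. The integer polynomial consistent with all of this is the stated p.

2*x^2 + 2*x*y - 3*y^2 + 2*x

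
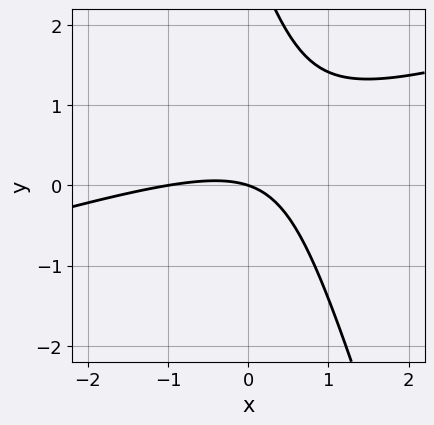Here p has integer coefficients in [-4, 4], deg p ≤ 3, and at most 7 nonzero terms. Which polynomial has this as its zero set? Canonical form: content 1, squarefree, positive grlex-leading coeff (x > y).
The degree is 2 — no degree-1 curve has this shape.
Checking where it meets the axes: one y-axis crossing is at y = 0; among the integer gridlines, it crosses the x-axis at x ∈ {-1, 0}.
These observations pin down the coefficients.

x^2 - 3*x*y - y^2 + x + 3*y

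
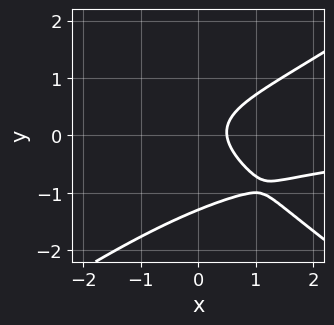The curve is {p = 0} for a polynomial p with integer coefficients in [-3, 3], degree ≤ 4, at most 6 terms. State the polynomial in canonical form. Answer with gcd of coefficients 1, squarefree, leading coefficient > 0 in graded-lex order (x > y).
1. Degree: a generic line meets the curve in up to 3 points, so deg p = 3.
2. Solving for integer coefficients yields p as stated.

x^2*y - 2*y^3 - 2*y^2 + 2*x - 1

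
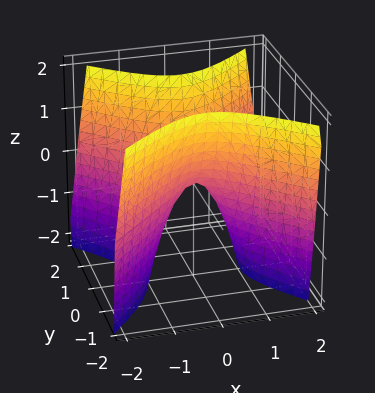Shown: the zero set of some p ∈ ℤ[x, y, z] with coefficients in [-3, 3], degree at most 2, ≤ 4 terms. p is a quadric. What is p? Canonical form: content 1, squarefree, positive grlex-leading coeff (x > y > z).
2*x^2 - 2*y^2 + z

1. Degree: a hyperbolic paraboloid; a quadric, so deg p = 2.
2. Symmetries: it's symmetric under y → −y, forcing even powers of y; it's symmetric under x → −x, forcing even powers of x.
3. Against the integer gridlines: one y-axis crossing is at y = 0; one x-axis crossing is at x = 0; one z-axis crossing is at z = 0.
4. Assembling these constraints gives the stated polynomial.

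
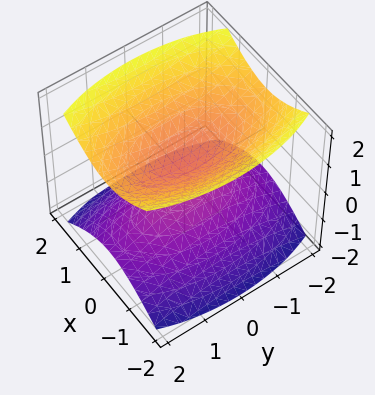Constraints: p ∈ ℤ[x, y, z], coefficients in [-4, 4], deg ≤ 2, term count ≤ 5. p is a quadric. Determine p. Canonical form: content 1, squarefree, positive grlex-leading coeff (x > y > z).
3*x^2 + y^2 - 3*z^2 + 1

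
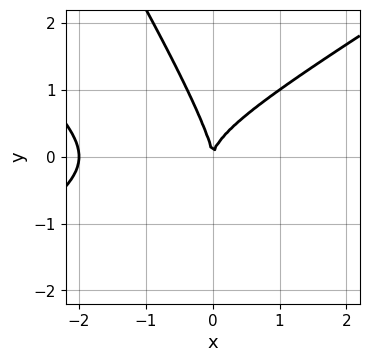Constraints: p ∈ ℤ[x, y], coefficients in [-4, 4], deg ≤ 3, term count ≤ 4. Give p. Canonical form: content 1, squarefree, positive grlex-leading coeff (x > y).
First, degree: a generic line meets the curve in up to 3 points, so deg p = 3.
Then, checking where it meets the axes: the x-axis gridline crossings are at x ∈ {-2, 0}; one y-axis crossing is at y = 0.
Finally, putting this together gives p.

x^3 - 2*x*y^2 - y^3 + 2*x^2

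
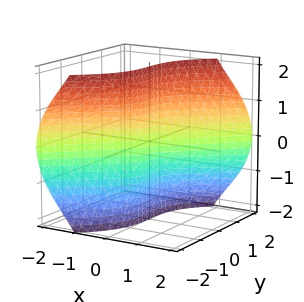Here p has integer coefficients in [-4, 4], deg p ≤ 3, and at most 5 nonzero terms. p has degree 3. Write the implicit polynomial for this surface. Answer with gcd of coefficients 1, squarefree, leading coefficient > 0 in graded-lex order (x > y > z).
deg p = 3.
Checking where it meets the axes: it crosses the x-axis at the gridline x = 0; the visible z-axis segment lies entirely on the surface; it meets the y-axis at y = 0 (among the integer gridlines).
These observations pin down the coefficients.

x^3 + 2*x*z^2 - y^3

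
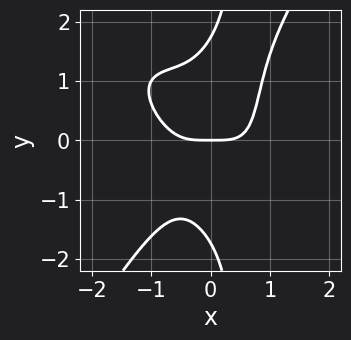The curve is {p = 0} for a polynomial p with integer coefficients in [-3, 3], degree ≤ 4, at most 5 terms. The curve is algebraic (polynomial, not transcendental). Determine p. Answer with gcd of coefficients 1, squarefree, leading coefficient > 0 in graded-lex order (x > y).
1. Degree: no degree-3 curve has this shape, so deg p = 4.
2. From the axis intercepts and sections: one y-axis crossing is at y = 0; it meets the x-axis at x = 0 (among the integer gridlines).
3. Matching integer coefficients to the picture gives p.

3*x^4 + 3*x^3*y - 2*x*y^3 + y^3 - 3*y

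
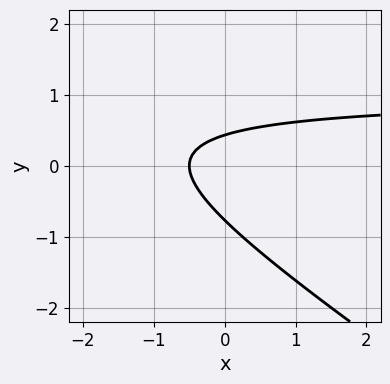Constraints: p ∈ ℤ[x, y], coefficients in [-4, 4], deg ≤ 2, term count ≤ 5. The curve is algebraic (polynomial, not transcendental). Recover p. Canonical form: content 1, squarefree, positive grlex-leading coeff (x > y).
deg p = 2.
Solving for integer coefficients yields p as stated.

2*x*y + 3*y^2 - 2*x + y - 1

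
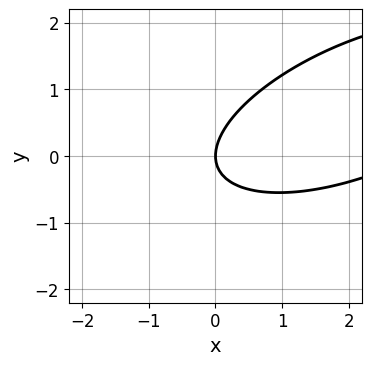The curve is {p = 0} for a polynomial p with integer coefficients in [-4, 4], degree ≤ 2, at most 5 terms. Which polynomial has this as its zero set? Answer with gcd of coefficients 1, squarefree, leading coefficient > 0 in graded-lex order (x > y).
1. Degree: the shape is more complex than any degree-1 curve, so deg p = 2.
2. Against the integer gridlines: one y-axis crossing is at y = 0; one x-axis crossing is at x = 0.
3. Matching integer coefficients to the picture gives p.

x^2 - 2*x*y + 3*y^2 - 3*x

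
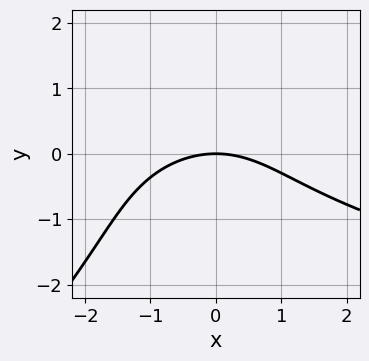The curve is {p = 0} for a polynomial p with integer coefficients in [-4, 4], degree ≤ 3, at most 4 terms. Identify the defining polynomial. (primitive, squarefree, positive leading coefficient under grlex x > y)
Degree: the shape is more complex than any degree-2 curve, so deg p = 3.
Checking where it meets the axes: one y-axis crossing is at y = 0; one x-axis crossing is at x = 0.
These observations pin down the coefficients.

x*y^2 - y^3 - x^2 - 3*y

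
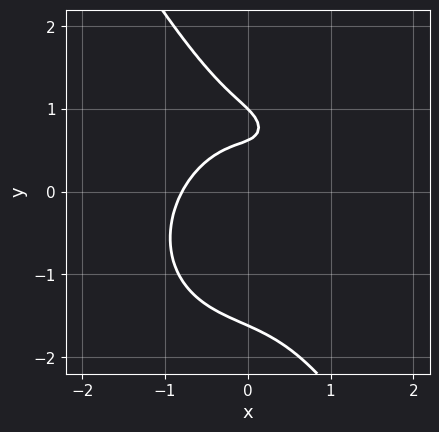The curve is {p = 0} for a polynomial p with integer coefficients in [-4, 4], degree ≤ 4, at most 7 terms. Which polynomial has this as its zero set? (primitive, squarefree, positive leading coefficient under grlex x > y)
2*x^3 + x*y^2 + y^3 - 2*y + 1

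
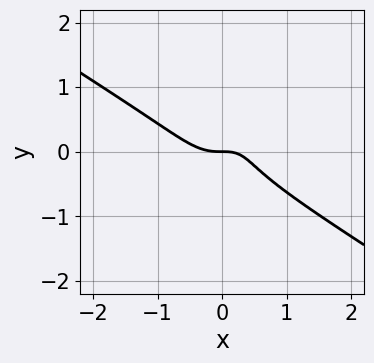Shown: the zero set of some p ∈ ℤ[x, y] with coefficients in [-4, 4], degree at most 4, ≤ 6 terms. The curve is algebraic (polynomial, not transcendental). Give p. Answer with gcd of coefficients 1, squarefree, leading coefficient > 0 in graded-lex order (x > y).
2*x^3 + 2*x^2*y + 3*y^3 - x*y + y

(a) The degree is 3 — the shape is more complex than any degree-2 curve.
(b) Reading off the gridlines: one x-axis crossing is at x = 0; it crosses the y-axis at the gridline y = 0.
(c) Putting this together gives p.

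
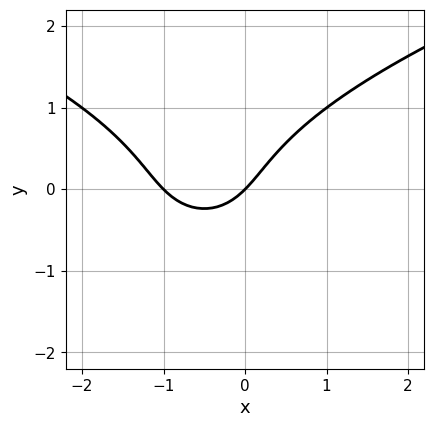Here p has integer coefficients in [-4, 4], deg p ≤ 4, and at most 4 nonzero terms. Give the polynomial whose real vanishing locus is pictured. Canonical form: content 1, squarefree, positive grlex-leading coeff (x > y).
y^3 - x^2 - x + y

First, deg p = 3. A generic line meets the curve in up to 3 points.
Next, against the integer gridlines: among the integer gridlines, it crosses the x-axis at x ∈ {-1, 0}; one y-axis crossing is at y = 0.
Finally, solving for integer coefficients yields p as stated.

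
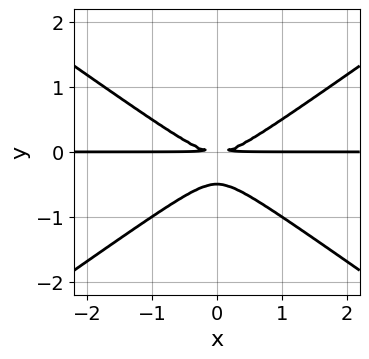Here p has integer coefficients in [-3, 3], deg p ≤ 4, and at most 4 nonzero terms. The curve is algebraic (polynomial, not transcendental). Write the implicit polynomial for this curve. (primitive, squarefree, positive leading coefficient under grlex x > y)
The degree is 3 — a generic line meets the curve in up to 3 points.
Symmetries: the x ↦ −x reflection is a symmetry, so x appears only in even powers.
Checking where it meets the axes: the visible x-axis segment lies entirely on the curve.
The integer polynomial consistent with all of this is the stated p.

x^2*y - 2*y^3 - y^2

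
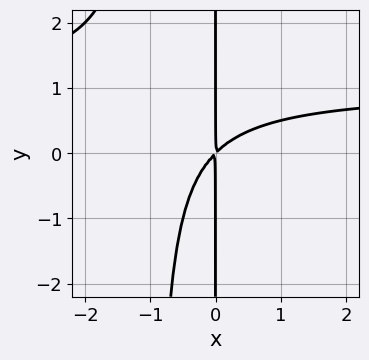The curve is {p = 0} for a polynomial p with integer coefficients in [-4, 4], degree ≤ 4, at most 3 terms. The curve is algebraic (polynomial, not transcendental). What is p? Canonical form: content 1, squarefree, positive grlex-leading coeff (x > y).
First, the degree is 3 — a generic line meets the curve in up to 3 points.
Then, checking where it meets the axes: every point of the y-axis in the box is on the curve.
Finally, assembling these constraints gives the stated polynomial.

x^2*y - x^2 + x*y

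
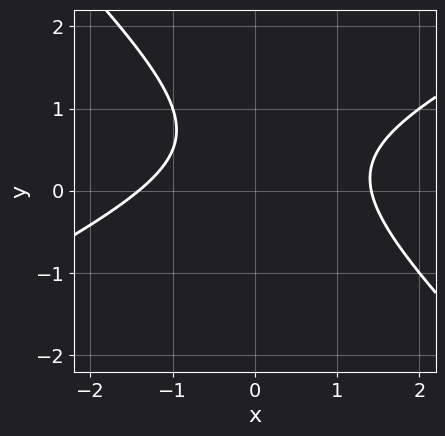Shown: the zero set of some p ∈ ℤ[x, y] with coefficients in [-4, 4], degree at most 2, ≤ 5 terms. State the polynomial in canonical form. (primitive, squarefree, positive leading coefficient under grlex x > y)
(a) Degree: no degree-1 curve has this shape, so deg p = 2.
(b) Against the integer gridlines: no y-intercept at any integer in the box.
(c) Assembling these constraints gives the stated polynomial.

x^2 - x*y - 2*y^2 + 2*y - 2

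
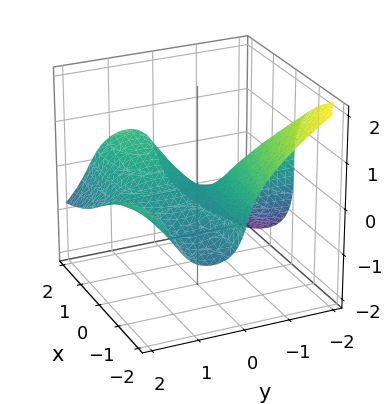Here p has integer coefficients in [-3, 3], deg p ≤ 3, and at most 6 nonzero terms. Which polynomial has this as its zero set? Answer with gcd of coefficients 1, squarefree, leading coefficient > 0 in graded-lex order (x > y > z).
2*x*y^2 + 3*z^3 - 3*x*y + y*z + 2*z

First, degree: no degree-2 surface has this shape, so deg p = 3.
Next, from the visible intercepts: every point of the x-axis in the box is on the surface; the visible y-axis segment lies entirely on the surface; one z-axis crossing is at z = 0.
Finally, fitting integer coefficients to these (and the overall shape) gives p.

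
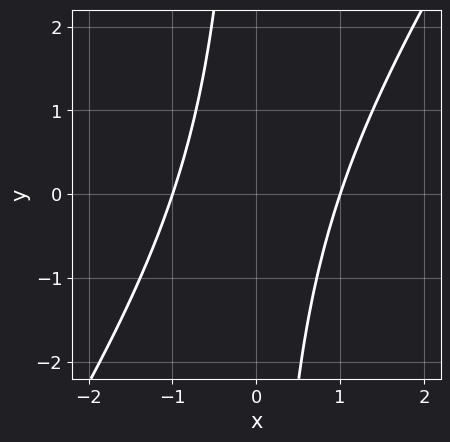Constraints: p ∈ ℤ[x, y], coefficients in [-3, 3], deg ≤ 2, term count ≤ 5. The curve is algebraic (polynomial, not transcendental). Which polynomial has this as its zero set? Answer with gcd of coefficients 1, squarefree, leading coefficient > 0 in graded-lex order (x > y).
3*x^2 - 2*x*y - 3

deg p = 2. A generic line meets the curve in up to 2 points.
From the axis intercepts and sections: the curve avoids every integer y-axis point in the box; the x-axis gridline crossings are at x ∈ {-1, 1}.
The integer polynomial consistent with all of this is the stated p.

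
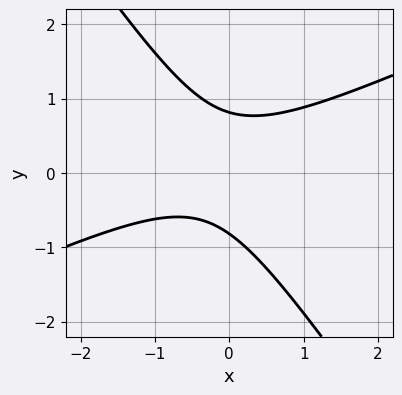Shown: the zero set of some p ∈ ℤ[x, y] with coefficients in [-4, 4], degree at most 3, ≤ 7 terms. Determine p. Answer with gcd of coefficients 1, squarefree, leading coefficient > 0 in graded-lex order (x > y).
(a) deg p = 2.
(b) Reading off the gridlines: the curve avoids every integer x-axis point in the box.
(c) Fitting integer coefficients to these (and the overall shape) gives p.

2*x^2 - 3*x*y - 3*y^2 + x + 2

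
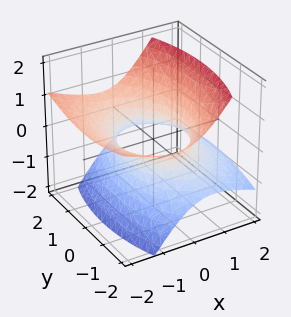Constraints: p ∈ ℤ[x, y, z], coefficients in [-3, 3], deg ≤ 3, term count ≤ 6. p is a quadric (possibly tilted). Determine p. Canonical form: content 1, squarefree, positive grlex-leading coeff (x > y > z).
2*x^2 + 3*x*z + y^2 - 3*z^2 - 2

(a) deg p = 2. No degree-1 surface has this shape.
(b) Checking where it meets the axes: it misses every integer gridline on the z-axis; among the integer gridlines, it crosses the x-axis at x ∈ {-1, 1}.
(c) The integer polynomial consistent with all of this is the stated p.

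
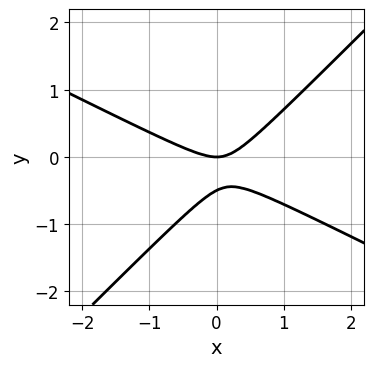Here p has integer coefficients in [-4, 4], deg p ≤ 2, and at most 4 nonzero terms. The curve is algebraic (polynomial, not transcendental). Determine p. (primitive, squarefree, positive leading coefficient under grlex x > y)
x^2 + x*y - 2*y^2 - y

First, the degree is 2 — a generic line meets the curve in up to 2 points.
Next, reading off the gridlines: it meets the x-axis at x = 0 (among the integer gridlines); it meets the y-axis at y = 0 (among the integer gridlines).
Finally, the integer polynomial consistent with all of this is the stated p.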